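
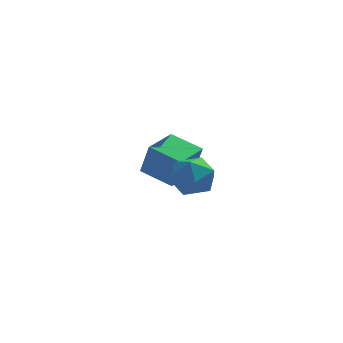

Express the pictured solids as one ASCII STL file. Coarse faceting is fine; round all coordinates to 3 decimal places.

solid 
facet normal -0.627 0.777 -0.045
outer loop
vertex -2.289 -1.058 1.632
vertex -3.151 -1.773 1.302
vertex -2.97 -1.561 2.436
endloop
endfacet
facet normal -0.123 0.885 0.449
outer loop
vertex -2.289 -1.058 1.632
vertex -2.97 -1.561 2.436
vertex -1.818 -1.489 2.61
endloop
endfacet
facet normal 0.513 0.849 0.127
outer loop
vertex -2.289 -1.058 1.632
vertex -1.818 -1.489 2.61
vertex -1.287 -1.656 1.584
endloop
endfacet
facet normal 0.402 0.720 -0.566
outer loop
vertex -2.289 -1.058 1.632
vertex -1.287 -1.656 1.584
vertex -2.11 -1.831 0.776
endloop
endfacet
facet normal -0.302 0.675 -0.673
outer loop
vertex -2.289 -1.058 1.632
vertex -2.11 -1.831 0.776
vertex -3.151 -1.773 1.302
endloop
endfacet
facet normal -0.161 0.352 0.922
outer loop
vertex -1.818 -1.489 2.61
vertex -2.97 -1.561 2.436
vertex -2.39 -2.469 2.884
endloop
endfacet
facet normal -0.976 0.178 0.122
outer loop
vertex -2.97 -1.561 2.436
vertex -3.151 -1.773 1.302
vertex -3.213 -2.644 2.076
endloop
endfacet
facet normal -0.450 0.013 -0.893
outer loop
vertex -3.151 -1.773 1.302
vertex -2.11 -1.831 0.776
vertex -2.682 -2.811 1.05
endloop
endfacet
facet normal 0.689 0.085 -0.720
outer loop
vertex -2.11 -1.831 0.776
vertex -1.287 -1.656 1.584
vertex -1.53 -2.739 1.224
endloop
endfacet
facet normal 0.867 0.295 0.401
outer loop
vertex -1.287 -1.656 1.584
vertex -1.818 -1.489 2.61
vertex -1.349 -2.527 2.358
endloop
endfacet
facet normal -0.402 -0.720 0.566
outer loop
vertex -2.211 -3.242 2.028
vertex -2.39 -2.469 2.884
vertex -3.213 -2.644 2.076
endloop
endfacet
facet normal -0.513 -0.849 -0.127
outer loop
vertex -2.211 -3.242 2.028
vertex -3.213 -2.644 2.076
vertex -2.682 -2.811 1.05
endloop
endfacet
facet normal 0.123 -0.885 -0.449
outer loop
vertex -2.211 -3.242 2.028
vertex -2.682 -2.811 1.05
vertex -1.53 -2.739 1.224
endloop
endfacet
facet normal 0.627 -0.777 0.045
outer loop
vertex -2.211 -3.242 2.028
vertex -1.53 -2.739 1.224
vertex -1.349 -2.527 2.358
endloop
endfacet
facet normal 0.302 -0.675 0.673
outer loop
vertex -2.211 -3.242 2.028
vertex -1.349 -2.527 2.358
vertex -2.39 -2.469 2.884
endloop
endfacet
facet normal -0.689 -0.085 0.720
outer loop
vertex -3.213 -2.644 2.076
vertex -2.39 -2.469 2.884
vertex -2.97 -1.561 2.436
endloop
endfacet
facet normal -0.867 -0.295 -0.401
outer loop
vertex -2.682 -2.811 1.05
vertex -3.213 -2.644 2.076
vertex -3.151 -1.773 1.302
endloop
endfacet
facet normal 0.161 -0.352 -0.922
outer loop
vertex -1.53 -2.739 1.224
vertex -2.682 -2.811 1.05
vertex -2.11 -1.831 0.776
endloop
endfacet
facet normal 0.976 -0.178 -0.122
outer loop
vertex -1.349 -2.527 2.358
vertex -1.53 -2.739 1.224
vertex -1.287 -1.656 1.584
endloop
endfacet
facet normal 0.450 -0.013 0.893
outer loop
vertex -2.39 -2.469 2.884
vertex -1.349 -2.527 2.358
vertex -1.818 -1.489 2.61
endloop
endfacet
facet normal -0.788 0.548 0.281
outer loop
vertex -3.953 2.373 1.304
vertex -2.869 3.921 1.324
vertex -4.353 2.675 -0.404
endloop
endfacet
facet normal -0.574 -0.819 -0.010
outer loop
vertex -2.951 1.699 -0.904
vertex -3.953 2.373 1.304
vertex -4.353 2.675 -0.404
endloop
endfacet
facet normal -0.788 0.548 0.281
outer loop
vertex -4.353 2.675 -0.404
vertex -2.869 3.921 1.324
vertex -3.269 4.223 -0.384
endloop
endfacet
facet normal -0.224 0.169 -0.960
outer loop
vertex -3.269 4.223 -0.384
vertex -2.951 1.699 -0.904
vertex -4.353 2.675 -0.404
endloop
endfacet
facet normal 0.224 -0.169 0.960
outer loop
vertex -3.953 2.373 1.304
vertex -1.467 2.945 0.824
vertex -2.869 3.921 1.324
endloop
endfacet
facet normal -0.574 -0.819 -0.010
outer loop
vertex -2.551 1.397 0.804
vertex -3.953 2.373 1.304
vertex -2.951 1.699 -0.904
endloop
endfacet
facet normal 0.224 -0.169 0.960
outer loop
vertex -2.551 1.397 0.804
vertex -1.467 2.945 0.824
vertex -3.953 2.373 1.304
endloop
endfacet
facet normal 0.574 0.819 0.010
outer loop
vertex -2.869 3.921 1.324
vertex -1.467 2.945 0.824
vertex -3.269 4.223 -0.384
endloop
endfacet
facet normal -0.224 0.169 -0.960
outer loop
vertex -1.867 3.247 -0.884
vertex -2.951 1.699 -0.904
vertex -3.269 4.223 -0.384
endloop
endfacet
facet normal 0.574 0.819 0.010
outer loop
vertex -3.269 4.223 -0.384
vertex -1.467 2.945 0.824
vertex -1.867 3.247 -0.884
endloop
endfacet
facet normal 0.788 -0.548 -0.281
outer loop
vertex -1.867 3.247 -0.884
vertex -2.551 1.397 0.804
vertex -2.951 1.699 -0.904
endloop
endfacet
facet normal 0.788 -0.548 -0.281
outer loop
vertex -1.467 2.945 0.824
vertex -2.551 1.397 0.804
vertex -1.867 3.247 -0.884
endloop
endfacet

endsolid


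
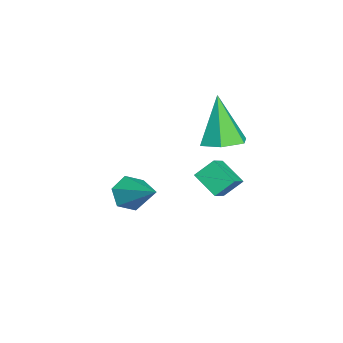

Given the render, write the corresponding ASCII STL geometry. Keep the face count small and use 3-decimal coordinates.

solid 
facet normal -0.823 0.240 -0.516
outer loop
vertex 0.888 1.118 1.648
vertex 0.666 1.778 2.309
vertex 1.501 1.927 1.046
endloop
endfacet
facet normal 0.232 -0.688 -0.688
outer loop
vertex 2.274 1.702 1.531
vertex 0.888 1.118 1.648
vertex 1.501 1.927 1.046
endloop
endfacet
facet normal -0.823 0.240 -0.516
outer loop
vertex 1.501 1.927 1.046
vertex 0.666 1.778 2.309
vertex 1.279 2.587 1.707
endloop
endfacet
facet normal 0.520 0.686 -0.510
outer loop
vertex 1.279 2.587 1.707
vertex 2.274 1.702 1.531
vertex 1.501 1.927 1.046
endloop
endfacet
facet normal -0.520 -0.686 0.510
outer loop
vertex 0.888 1.118 1.648
vertex 1.439 1.553 2.794
vertex 0.666 1.778 2.309
endloop
endfacet
facet normal 0.232 -0.688 -0.688
outer loop
vertex 1.661 0.893 2.133
vertex 0.888 1.118 1.648
vertex 2.274 1.702 1.531
endloop
endfacet
facet normal -0.520 -0.686 0.510
outer loop
vertex 1.661 0.893 2.133
vertex 1.439 1.553 2.794
vertex 0.888 1.118 1.648
endloop
endfacet
facet normal -0.232 0.688 0.688
outer loop
vertex 0.666 1.778 2.309
vertex 1.439 1.553 2.794
vertex 1.279 2.587 1.707
endloop
endfacet
facet normal 0.520 0.686 -0.510
outer loop
vertex 2.052 2.362 2.192
vertex 2.274 1.702 1.531
vertex 1.279 2.587 1.707
endloop
endfacet
facet normal -0.232 0.688 0.688
outer loop
vertex 1.279 2.587 1.707
vertex 1.439 1.553 2.794
vertex 2.052 2.362 2.192
endloop
endfacet
facet normal 0.823 -0.240 0.516
outer loop
vertex 2.052 2.362 2.192
vertex 1.661 0.893 2.133
vertex 2.274 1.702 1.531
endloop
endfacet
facet normal 0.823 -0.240 0.516
outer loop
vertex 1.439 1.553 2.794
vertex 1.661 0.893 2.133
vertex 2.052 2.362 2.192
endloop
endfacet
facet normal -0.619 -0.604 -0.501
outer loop
vertex 0.128 -2.125 -0.821
vertex -0.508 -1.735 -0.506
vertex -0.185 -1.485 -1.206
endloop
endfacet
facet normal 0.856 0.115 -0.505
outer loop
vertex 0.128 -2.125 -0.821
vertex -0.185 -1.485 -1.206
vertex 0.668 -0.585 0.446
endloop
endfacet
facet normal -0.618 -0.605 -0.501
outer loop
vertex -0.185 -1.485 -1.206
vertex -0.508 -1.735 -0.506
vertex -0.822 -1.095 -0.891
endloop
endfacet
facet normal 0.220 0.805 -0.552
outer loop
vertex -0.185 -1.485 -1.206
vertex -0.822 -1.095 -0.891
vertex 0.668 -0.585 0.446
endloop
endfacet
facet normal -0.619 -0.605 -0.501
outer loop
vertex -0.822 -1.095 -0.891
vertex -0.508 -1.735 -0.506
vertex -1.144 -1.345 -0.191
endloop
endfacet
facet normal -0.421 0.898 0.127
outer loop
vertex -0.822 -1.095 -0.891
vertex -1.144 -1.345 -0.191
vertex 0.668 -0.585 0.446
endloop
endfacet
facet normal -0.619 -0.606 -0.500
outer loop
vertex -1.144 -1.345 -0.191
vertex -0.508 -1.735 -0.506
vertex -0.83 -1.984 0.194
endloop
endfacet
facet normal -0.427 0.304 0.852
outer loop
vertex -1.144 -1.345 -0.191
vertex -0.83 -1.984 0.194
vertex 0.668 -0.585 0.446
endloop
endfacet
facet normal -0.620 -0.605 -0.500
outer loop
vertex -0.83 -1.984 0.194
vertex -0.508 -1.735 -0.506
vertex -0.194 -2.375 -0.121
endloop
endfacet
facet normal 0.208 -0.385 0.899
outer loop
vertex -0.83 -1.984 0.194
vertex -0.194 -2.375 -0.121
vertex 0.668 -0.585 0.446
endloop
endfacet
facet normal -0.619 -0.605 -0.501
outer loop
vertex -0.194 -2.375 -0.121
vertex -0.508 -1.735 -0.506
vertex 0.128 -2.125 -0.821
endloop
endfacet
facet normal 0.850 -0.479 0.220
outer loop
vertex -0.194 -2.375 -0.121
vertex 0.128 -2.125 -0.821
vertex 0.668 -0.585 0.446
endloop
endfacet
facet normal 0.303 0.142 -0.942
outer loop
vertex 0.643 1.715 3.004
vertex -0.222 1.692 2.722
vertex 0.157 2.484 2.963
endloop
endfacet
facet normal 0.638 0.437 0.634
outer loop
vertex 0.643 1.715 3.004
vertex 0.157 2.484 2.963
vertex -0.878 1.388 4.758
endloop
endfacet
facet normal 0.303 0.142 -0.942
outer loop
vertex 0.157 2.484 2.963
vertex -0.222 1.692 2.722
vertex -0.708 2.46 2.681
endloop
endfacet
facet normal -0.168 0.881 0.441
outer loop
vertex 0.157 2.484 2.963
vertex -0.708 2.46 2.681
vertex -0.878 1.388 4.758
endloop
endfacet
facet normal 0.303 0.142 -0.942
outer loop
vertex -0.708 2.46 2.681
vertex -0.222 1.692 2.722
vertex -1.087 1.669 2.44
endloop
endfacet
facet normal -0.909 0.396 0.130
outer loop
vertex -0.708 2.46 2.681
vertex -1.087 1.669 2.44
vertex -0.878 1.388 4.758
endloop
endfacet
facet normal 0.304 0.140 -0.942
outer loop
vertex -1.087 1.669 2.44
vertex -0.222 1.692 2.722
vertex -0.601 0.9 2.482
endloop
endfacet
facet normal -0.846 -0.534 0.012
outer loop
vertex -1.087 1.669 2.44
vertex -0.601 0.9 2.482
vertex -0.878 1.388 4.758
endloop
endfacet
facet normal 0.303 0.140 -0.942
outer loop
vertex -0.601 0.9 2.482
vertex -0.222 1.692 2.722
vertex 0.264 0.924 2.764
endloop
endfacet
facet normal -0.040 -0.978 0.205
outer loop
vertex -0.601 0.9 2.482
vertex 0.264 0.924 2.764
vertex -0.878 1.388 4.758
endloop
endfacet
facet normal 0.304 0.141 -0.942
outer loop
vertex 0.264 0.924 2.764
vertex -0.222 1.692 2.722
vertex 0.643 1.715 3.004
endloop
endfacet
facet normal 0.701 -0.492 0.516
outer loop
vertex 0.264 0.924 2.764
vertex 0.643 1.715 3.004
vertex -0.878 1.388 4.758
endloop
endfacet

endsolid


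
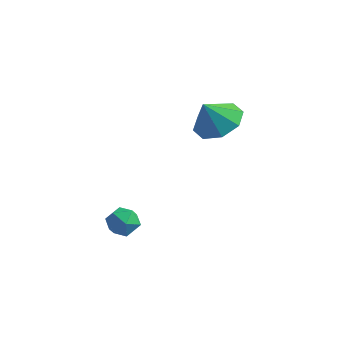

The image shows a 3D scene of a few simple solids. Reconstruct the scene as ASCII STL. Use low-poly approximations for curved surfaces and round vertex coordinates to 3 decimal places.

solid 
facet normal 0.272 0.422 -0.865
outer loop
vertex 4.927 1.654 1.437
vertex 4.152 1.146 0.945
vertex 4.243 2.074 1.427
endloop
endfacet
facet normal 0.189 0.329 0.925
outer loop
vertex 4.927 1.654 1.437
vertex 4.243 2.074 1.427
vertex 3.808 0.614 2.035
endloop
endfacet
facet normal 0.272 0.422 -0.865
outer loop
vertex 4.243 2.074 1.427
vertex 4.152 1.146 0.945
vertex 3.504 1.951 1.134
endloop
endfacet
facet normal -0.393 0.451 0.802
outer loop
vertex 4.243 2.074 1.427
vertex 3.504 1.951 1.134
vertex 3.808 0.614 2.035
endloop
endfacet
facet normal 0.272 0.422 -0.865
outer loop
vertex 3.504 1.951 1.134
vertex 4.152 1.146 0.945
vertex 3.145 1.356 0.731
endloop
endfacet
facet normal -0.841 0.157 0.517
outer loop
vertex 3.504 1.951 1.134
vertex 3.145 1.356 0.731
vertex 3.808 0.614 2.035
endloop
endfacet
facet normal 0.272 0.422 -0.865
outer loop
vertex 3.145 1.356 0.731
vertex 4.152 1.146 0.945
vertex 3.376 0.638 0.453
endloop
endfacet
facet normal -0.894 -0.380 0.238
outer loop
vertex 3.145 1.356 0.731
vertex 3.376 0.638 0.453
vertex 3.808 0.614 2.035
endloop
endfacet
facet normal 0.273 0.421 -0.865
outer loop
vertex 3.376 0.638 0.453
vertex 4.152 1.146 0.945
vertex 4.061 0.217 0.464
endloop
endfacet
facet normal -0.521 -0.844 0.129
outer loop
vertex 3.376 0.638 0.453
vertex 4.061 0.217 0.464
vertex 3.808 0.614 2.035
endloop
endfacet
facet normal 0.272 0.421 -0.865
outer loop
vertex 4.061 0.217 0.464
vertex 4.152 1.146 0.945
vertex 4.799 0.341 0.756
endloop
endfacet
facet normal 0.062 -0.965 0.254
outer loop
vertex 4.061 0.217 0.464
vertex 4.799 0.341 0.756
vertex 3.808 0.614 2.035
endloop
endfacet
facet normal 0.273 0.422 -0.864
outer loop
vertex 4.799 0.341 0.756
vertex 4.152 1.146 0.945
vertex 5.158 0.936 1.16
endloop
endfacet
facet normal 0.509 -0.672 0.538
outer loop
vertex 4.799 0.341 0.756
vertex 5.158 0.936 1.16
vertex 3.808 0.614 2.035
endloop
endfacet
facet normal 0.273 0.421 -0.865
outer loop
vertex 5.158 0.936 1.16
vertex 4.152 1.146 0.945
vertex 4.927 1.654 1.437
endloop
endfacet
facet normal 0.561 -0.134 0.817
outer loop
vertex 5.158 0.936 1.16
vertex 4.927 1.654 1.437
vertex 3.808 0.614 2.035
endloop
endfacet
facet normal -0.911 0.410 0.040
outer loop
vertex 1.585 -1.615 -3.883
vertex 1.328 -2.219 -3.55
vertex 1.596 -1.663 -3.149
endloop
endfacet
facet normal -0.405 0.912 0.066
outer loop
vertex 1.585 -1.615 -3.883
vertex 1.596 -1.663 -3.149
vertex 2.173 -1.381 -3.508
endloop
endfacet
facet normal -0.006 0.853 -0.522
outer loop
vertex 1.585 -1.615 -3.883
vertex 2.173 -1.381 -3.508
vertex 2.262 -1.762 -4.131
endloop
endfacet
facet normal -0.266 0.314 -0.912
outer loop
vertex 1.585 -1.615 -3.883
vertex 2.262 -1.762 -4.131
vertex 1.74 -2.28 -4.157
endloop
endfacet
facet normal -0.825 0.040 -0.564
outer loop
vertex 1.585 -1.615 -3.883
vertex 1.74 -2.28 -4.157
vertex 1.328 -2.219 -3.55
endloop
endfacet
facet normal 0.012 0.777 0.629
outer loop
vertex 2.173 -1.381 -3.508
vertex 1.596 -1.663 -3.149
vertex 2.28 -1.84 -2.943
endloop
endfacet
facet normal -0.807 -0.036 0.589
outer loop
vertex 1.596 -1.663 -3.149
vertex 1.328 -2.219 -3.55
vertex 1.758 -2.358 -2.969
endloop
endfacet
facet normal -0.667 -0.635 -0.389
outer loop
vertex 1.328 -2.219 -3.55
vertex 1.74 -2.28 -4.157
vertex 1.847 -2.739 -3.592
endloop
endfacet
facet normal 0.237 -0.191 -0.952
outer loop
vertex 1.74 -2.28 -4.157
vertex 2.262 -1.762 -4.131
vertex 2.424 -2.457 -3.951
endloop
endfacet
facet normal 0.657 0.682 -0.323
outer loop
vertex 2.262 -1.762 -4.131
vertex 2.173 -1.381 -3.508
vertex 2.692 -1.901 -3.55
endloop
endfacet
facet normal 0.266 -0.314 0.912
outer loop
vertex 2.435 -2.505 -3.217
vertex 2.28 -1.84 -2.943
vertex 1.758 -2.358 -2.969
endloop
endfacet
facet normal 0.006 -0.853 0.522
outer loop
vertex 2.435 -2.505 -3.217
vertex 1.758 -2.358 -2.969
vertex 1.847 -2.739 -3.592
endloop
endfacet
facet normal 0.405 -0.912 -0.066
outer loop
vertex 2.435 -2.505 -3.217
vertex 1.847 -2.739 -3.592
vertex 2.424 -2.457 -3.951
endloop
endfacet
facet normal 0.911 -0.410 -0.040
outer loop
vertex 2.435 -2.505 -3.217
vertex 2.424 -2.457 -3.951
vertex 2.692 -1.901 -3.55
endloop
endfacet
facet normal 0.825 -0.040 0.564
outer loop
vertex 2.435 -2.505 -3.217
vertex 2.692 -1.901 -3.55
vertex 2.28 -1.84 -2.943
endloop
endfacet
facet normal -0.237 0.191 0.952
outer loop
vertex 1.758 -2.358 -2.969
vertex 2.28 -1.84 -2.943
vertex 1.596 -1.663 -3.149
endloop
endfacet
facet normal -0.657 -0.682 0.323
outer loop
vertex 1.847 -2.739 -3.592
vertex 1.758 -2.358 -2.969
vertex 1.328 -2.219 -3.55
endloop
endfacet
facet normal -0.012 -0.777 -0.629
outer loop
vertex 2.424 -2.457 -3.951
vertex 1.847 -2.739 -3.592
vertex 1.74 -2.28 -4.157
endloop
endfacet
facet normal 0.807 0.036 -0.589
outer loop
vertex 2.692 -1.901 -3.55
vertex 2.424 -2.457 -3.951
vertex 2.262 -1.762 -4.131
endloop
endfacet
facet normal 0.667 0.635 0.389
outer loop
vertex 2.28 -1.84 -2.943
vertex 2.692 -1.901 -3.55
vertex 2.173 -1.381 -3.508
endloop
endfacet

endsolid


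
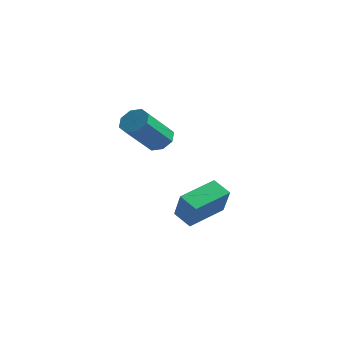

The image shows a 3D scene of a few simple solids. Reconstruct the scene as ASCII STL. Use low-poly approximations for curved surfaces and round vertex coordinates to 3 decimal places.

solid 
facet normal 0.039 0.729 -0.684
outer loop
vertex -2.972 -0.484 1.501
vertex -3.507 -0.837 1.094
vertex -3.509 -0.317 1.648
endloop
endfacet
facet normal 0.381 0.622 0.684
outer loop
vertex -2.972 -0.484 1.501
vertex -3.509 -0.317 1.648
vertex -3.057 -2.049 2.973
endloop
endfacet
facet normal 0.380 0.623 0.684
outer loop
vertex -3.057 -2.049 2.973
vertex -3.509 -0.317 1.648
vertex -3.594 -1.882 3.119
endloop
endfacet
facet normal -0.040 -0.727 0.685
outer loop
vertex -3.057 -2.049 2.973
vertex -3.594 -1.882 3.119
vertex -3.593 -2.403 2.566
endloop
endfacet
facet normal 0.039 0.729 -0.684
outer loop
vertex -3.509 -0.317 1.648
vertex -3.507 -0.837 1.094
vertex -4.045 -0.455 1.47
endloop
endfacet
facet normal -0.385 0.643 0.662
outer loop
vertex -3.509 -0.317 1.648
vertex -4.045 -0.455 1.47
vertex -3.594 -1.882 3.119
endloop
endfacet
facet normal -0.384 0.644 0.662
outer loop
vertex -3.594 -1.882 3.119
vertex -4.045 -0.455 1.47
vertex -4.131 -2.02 2.942
endloop
endfacet
facet normal -0.039 -0.727 0.685
outer loop
vertex -3.594 -1.882 3.119
vertex -4.131 -2.02 2.942
vertex -3.593 -2.403 2.566
endloop
endfacet
facet normal 0.039 0.728 -0.684
outer loop
vertex -4.045 -0.455 1.47
vertex -3.507 -0.837 1.094
vertex -4.267 -0.817 1.072
endloop
endfacet
facet normal -0.924 0.288 0.253
outer loop
vertex -4.045 -0.455 1.47
vertex -4.267 -0.817 1.072
vertex -4.131 -2.02 2.942
endloop
endfacet
facet normal -0.924 0.287 0.252
outer loop
vertex -4.131 -2.02 2.942
vertex -4.267 -0.817 1.072
vertex -4.352 -2.382 2.544
endloop
endfacet
facet normal -0.040 -0.728 0.684
outer loop
vertex -4.131 -2.02 2.942
vertex -4.352 -2.382 2.544
vertex -3.593 -2.403 2.566
endloop
endfacet
facet normal 0.039 0.728 -0.684
outer loop
vertex -4.267 -0.817 1.072
vertex -3.507 -0.837 1.094
vertex -4.043 -1.191 0.687
endloop
endfacet
facet normal -0.922 -0.237 -0.306
outer loop
vertex -4.267 -0.817 1.072
vertex -4.043 -1.191 0.687
vertex -4.352 -2.382 2.544
endloop
endfacet
facet normal -0.922 -0.237 -0.306
outer loop
vertex -4.352 -2.382 2.544
vertex -4.043 -1.191 0.687
vertex -4.128 -2.756 2.159
endloop
endfacet
facet normal -0.040 -0.728 0.684
outer loop
vertex -4.352 -2.382 2.544
vertex -4.128 -2.756 2.159
vertex -3.593 -2.403 2.566
endloop
endfacet
facet normal 0.040 0.727 -0.685
outer loop
vertex -4.043 -1.191 0.687
vertex -3.507 -0.837 1.094
vertex -3.506 -1.358 0.541
endloop
endfacet
facet normal -0.380 -0.623 -0.684
outer loop
vertex -4.043 -1.191 0.687
vertex -3.506 -1.358 0.541
vertex -4.128 -2.756 2.159
endloop
endfacet
facet normal -0.381 -0.622 -0.684
outer loop
vertex -4.128 -2.756 2.159
vertex -3.506 -1.358 0.541
vertex -3.591 -2.923 2.012
endloop
endfacet
facet normal -0.039 -0.729 0.684
outer loop
vertex -4.128 -2.756 2.159
vertex -3.591 -2.923 2.012
vertex -3.593 -2.403 2.566
endloop
endfacet
facet normal 0.039 0.727 -0.685
outer loop
vertex -3.506 -1.358 0.541
vertex -3.507 -0.837 1.094
vertex -2.969 -1.22 0.718
endloop
endfacet
facet normal 0.384 -0.643 -0.662
outer loop
vertex -3.506 -1.358 0.541
vertex -2.969 -1.22 0.718
vertex -3.591 -2.923 2.012
endloop
endfacet
facet normal 0.385 -0.643 -0.662
outer loop
vertex -3.591 -2.923 2.012
vertex -2.969 -1.22 0.718
vertex -3.055 -2.785 2.19
endloop
endfacet
facet normal -0.039 -0.729 0.684
outer loop
vertex -3.591 -2.923 2.012
vertex -3.055 -2.785 2.19
vertex -3.593 -2.403 2.566
endloop
endfacet
facet normal 0.040 0.728 -0.684
outer loop
vertex -2.969 -1.22 0.718
vertex -3.507 -0.837 1.094
vertex -2.748 -0.858 1.116
endloop
endfacet
facet normal 0.924 -0.287 -0.252
outer loop
vertex -2.969 -1.22 0.718
vertex -2.748 -0.858 1.116
vertex -3.055 -2.785 2.19
endloop
endfacet
facet normal 0.924 -0.288 -0.253
outer loop
vertex -3.055 -2.785 2.19
vertex -2.748 -0.858 1.116
vertex -2.833 -2.423 2.588
endloop
endfacet
facet normal -0.039 -0.728 0.684
outer loop
vertex -3.055 -2.785 2.19
vertex -2.833 -2.423 2.588
vertex -3.593 -2.403 2.566
endloop
endfacet
facet normal 0.040 0.728 -0.684
outer loop
vertex -2.748 -0.858 1.116
vertex -3.507 -0.837 1.094
vertex -2.972 -0.484 1.501
endloop
endfacet
facet normal 0.922 0.237 0.306
outer loop
vertex -2.748 -0.858 1.116
vertex -2.972 -0.484 1.501
vertex -2.833 -2.423 2.588
endloop
endfacet
facet normal 0.922 0.237 0.306
outer loop
vertex -2.833 -2.423 2.588
vertex -2.972 -0.484 1.501
vertex -3.057 -2.049 2.973
endloop
endfacet
facet normal -0.039 -0.728 0.684
outer loop
vertex -2.833 -2.423 2.588
vertex -3.057 -2.049 2.973
vertex -3.593 -2.403 2.566
endloop
endfacet
facet normal -0.450 0.294 -0.843
outer loop
vertex -3.346 -0.018 -3.678
vertex -2.999 1.911 -3.19
vertex -2.417 -0.057 -4.187
endloop
endfacet
facet normal -0.172 -0.955 -0.241
outer loop
vertex -1.661 -0.551 -2.77
vertex -3.346 -0.018 -3.678
vertex -2.417 -0.057 -4.187
endloop
endfacet
facet normal -0.450 0.294 -0.843
outer loop
vertex -2.417 -0.057 -4.187
vertex -2.999 1.911 -3.19
vertex -2.07 1.873 -3.699
endloop
endfacet
facet normal 0.876 -0.036 -0.480
outer loop
vertex -2.07 1.873 -3.699
vertex -1.661 -0.551 -2.77
vertex -2.417 -0.057 -4.187
endloop
endfacet
facet normal -0.876 0.036 0.480
outer loop
vertex -3.346 -0.018 -3.678
vertex -2.243 1.417 -1.773
vertex -2.999 1.911 -3.19
endloop
endfacet
facet normal -0.172 -0.955 -0.242
outer loop
vertex -2.59 -0.513 -2.261
vertex -3.346 -0.018 -3.678
vertex -1.661 -0.551 -2.77
endloop
endfacet
facet normal -0.876 0.036 0.480
outer loop
vertex -2.59 -0.513 -2.261
vertex -2.243 1.417 -1.773
vertex -3.346 -0.018 -3.678
endloop
endfacet
facet normal 0.171 0.955 0.242
outer loop
vertex -2.999 1.911 -3.19
vertex -2.243 1.417 -1.773
vertex -2.07 1.873 -3.699
endloop
endfacet
facet normal 0.876 -0.036 -0.480
outer loop
vertex -1.314 1.378 -2.282
vertex -1.661 -0.551 -2.77
vertex -2.07 1.873 -3.699
endloop
endfacet
facet normal 0.172 0.955 0.242
outer loop
vertex -2.07 1.873 -3.699
vertex -2.243 1.417 -1.773
vertex -1.314 1.378 -2.282
endloop
endfacet
facet normal 0.450 -0.294 0.843
outer loop
vertex -1.314 1.378 -2.282
vertex -2.59 -0.513 -2.261
vertex -1.661 -0.551 -2.77
endloop
endfacet
facet normal 0.450 -0.294 0.843
outer loop
vertex -2.243 1.417 -1.773
vertex -2.59 -0.513 -2.261
vertex -1.314 1.378 -2.282
endloop
endfacet

endsolid


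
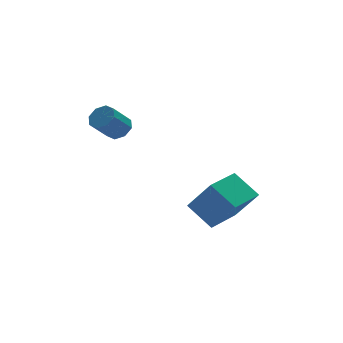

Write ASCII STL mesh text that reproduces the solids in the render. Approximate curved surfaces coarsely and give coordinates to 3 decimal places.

solid 
facet normal 0.662 0.190 -0.725
outer loop
vertex 0.523 2.954 0.811
vertex 0.177 2.603 0.403
vertex 0.187 3.22 0.574
endloop
endfacet
facet normal 0.301 0.818 0.490
outer loop
vertex 0.523 2.954 0.811
vertex 0.187 3.22 0.574
vertex -0.331 2.708 1.746
endloop
endfacet
facet normal 0.300 0.818 0.490
outer loop
vertex -0.331 2.708 1.746
vertex 0.187 3.22 0.574
vertex -0.668 2.974 1.508
endloop
endfacet
facet normal -0.662 -0.191 0.724
outer loop
vertex -0.331 2.708 1.746
vertex -0.668 2.974 1.508
vertex -0.677 2.357 1.337
endloop
endfacet
facet normal 0.663 0.190 -0.724
outer loop
vertex 0.187 3.22 0.574
vertex 0.177 2.603 0.403
vertex -0.155 3.124 0.236
endloop
endfacet
facet normal -0.273 0.962 0.003
outer loop
vertex 0.187 3.22 0.574
vertex -0.155 3.124 0.236
vertex -0.668 2.974 1.508
endloop
endfacet
facet normal -0.274 0.962 0.003
outer loop
vertex -0.668 2.974 1.508
vertex -0.155 3.124 0.236
vertex -1.009 2.878 1.171
endloop
endfacet
facet normal -0.662 -0.191 0.725
outer loop
vertex -0.668 2.974 1.508
vertex -1.009 2.878 1.171
vertex -0.677 2.357 1.337
endloop
endfacet
facet normal 0.663 0.190 -0.724
outer loop
vertex -0.155 3.124 0.236
vertex 0.177 2.603 0.403
vertex -0.302 2.723 -0.004
endloop
endfacet
facet normal -0.687 0.542 -0.485
outer loop
vertex -0.155 3.124 0.236
vertex -0.302 2.723 -0.004
vertex -1.009 2.878 1.171
endloop
endfacet
facet normal -0.686 0.543 -0.484
outer loop
vertex -1.009 2.878 1.171
vertex -0.302 2.723 -0.004
vertex -1.157 2.477 0.931
endloop
endfacet
facet normal -0.661 -0.190 0.726
outer loop
vertex -1.009 2.878 1.171
vertex -1.157 2.477 0.931
vertex -0.677 2.357 1.337
endloop
endfacet
facet normal 0.663 0.190 -0.724
outer loop
vertex -0.302 2.723 -0.004
vertex 0.177 2.603 0.403
vertex -0.169 2.252 -0.006
endloop
endfacet
facet normal -0.698 -0.194 -0.689
outer loop
vertex -0.302 2.723 -0.004
vertex -0.169 2.252 -0.006
vertex -1.157 2.477 0.931
endloop
endfacet
facet normal -0.698 -0.196 -0.689
outer loop
vertex -1.157 2.477 0.931
vertex -0.169 2.252 -0.006
vertex -1.023 2.006 0.929
endloop
endfacet
facet normal -0.661 -0.191 0.725
outer loop
vertex -1.157 2.477 0.931
vertex -1.023 2.006 0.929
vertex -0.677 2.357 1.337
endloop
endfacet
facet normal 0.662 0.191 -0.724
outer loop
vertex -0.169 2.252 -0.006
vertex 0.177 2.603 0.403
vertex 0.168 1.986 0.232
endloop
endfacet
facet normal -0.300 -0.819 -0.490
outer loop
vertex -0.169 2.252 -0.006
vertex 0.168 1.986 0.232
vertex -1.023 2.006 0.929
endloop
endfacet
facet normal -0.301 -0.818 -0.491
outer loop
vertex -1.023 2.006 0.929
vertex 0.168 1.986 0.232
vertex -0.687 1.74 1.166
endloop
endfacet
facet normal -0.662 -0.190 0.725
outer loop
vertex -1.023 2.006 0.929
vertex -0.687 1.74 1.166
vertex -0.677 2.357 1.337
endloop
endfacet
facet normal 0.662 0.191 -0.725
outer loop
vertex 0.168 1.986 0.232
vertex 0.177 2.603 0.403
vertex 0.509 2.082 0.569
endloop
endfacet
facet normal 0.274 -0.962 -0.003
outer loop
vertex 0.168 1.986 0.232
vertex 0.509 2.082 0.569
vertex -0.687 1.74 1.166
endloop
endfacet
facet normal 0.273 -0.962 -0.003
outer loop
vertex -0.687 1.74 1.166
vertex 0.509 2.082 0.569
vertex -0.345 1.836 1.504
endloop
endfacet
facet normal -0.663 -0.190 0.724
outer loop
vertex -0.687 1.74 1.166
vertex -0.345 1.836 1.504
vertex -0.677 2.357 1.337
endloop
endfacet
facet normal 0.661 0.190 -0.726
outer loop
vertex 0.509 2.082 0.569
vertex 0.177 2.603 0.403
vertex 0.657 2.483 0.809
endloop
endfacet
facet normal 0.686 -0.543 0.484
outer loop
vertex 0.509 2.082 0.569
vertex 0.657 2.483 0.809
vertex -0.345 1.836 1.504
endloop
endfacet
facet normal 0.686 -0.542 0.485
outer loop
vertex -0.345 1.836 1.504
vertex 0.657 2.483 0.809
vertex -0.198 2.237 1.744
endloop
endfacet
facet normal -0.663 -0.190 0.724
outer loop
vertex -0.345 1.836 1.504
vertex -0.198 2.237 1.744
vertex -0.677 2.357 1.337
endloop
endfacet
facet normal 0.661 0.191 -0.725
outer loop
vertex 0.657 2.483 0.809
vertex 0.177 2.603 0.403
vertex 0.523 2.954 0.811
endloop
endfacet
facet normal 0.698 0.196 0.689
outer loop
vertex 0.657 2.483 0.809
vertex 0.523 2.954 0.811
vertex -0.198 2.237 1.744
endloop
endfacet
facet normal 0.698 0.194 0.689
outer loop
vertex -0.198 2.237 1.744
vertex 0.523 2.954 0.811
vertex -0.331 2.708 1.746
endloop
endfacet
facet normal -0.663 -0.190 0.724
outer loop
vertex -0.198 2.237 1.744
vertex -0.331 2.708 1.746
vertex -0.677 2.357 1.337
endloop
endfacet
facet normal -0.863 -0.503 0.054
outer loop
vertex 3.808 -0.656 -3.414
vertex 3.23 0.43 -2.538
vertex 3.193 0.237 -4.926
endloop
endfacet
facet normal 0.382 -0.719 -0.580
outer loop
vertex 4.73 1.13 -5.022
vertex 3.808 -0.656 -3.414
vertex 3.193 0.237 -4.926
endloop
endfacet
facet normal -0.863 -0.502 0.054
outer loop
vertex 3.193 0.237 -4.926
vertex 3.23 0.43 -2.538
vertex 2.616 1.323 -4.05
endloop
endfacet
facet normal -0.330 0.480 -0.813
outer loop
vertex 2.616 1.323 -4.05
vertex 4.73 1.13 -5.022
vertex 3.193 0.237 -4.926
endloop
endfacet
facet normal 0.330 -0.480 0.813
outer loop
vertex 3.808 -0.656 -3.414
vertex 4.767 1.323 -2.634
vertex 3.23 0.43 -2.538
endloop
endfacet
facet normal 0.382 -0.719 -0.580
outer loop
vertex 5.344 0.237 -3.51
vertex 3.808 -0.656 -3.414
vertex 4.73 1.13 -5.022
endloop
endfacet
facet normal 0.330 -0.480 0.813
outer loop
vertex 5.344 0.237 -3.51
vertex 4.767 1.323 -2.634
vertex 3.808 -0.656 -3.414
endloop
endfacet
facet normal -0.382 0.720 0.580
outer loop
vertex 3.23 0.43 -2.538
vertex 4.767 1.323 -2.634
vertex 2.616 1.323 -4.05
endloop
endfacet
facet normal -0.330 0.480 -0.813
outer loop
vertex 4.152 2.216 -4.146
vertex 4.73 1.13 -5.022
vertex 2.616 1.323 -4.05
endloop
endfacet
facet normal -0.382 0.719 0.580
outer loop
vertex 2.616 1.323 -4.05
vertex 4.767 1.323 -2.634
vertex 4.152 2.216 -4.146
endloop
endfacet
facet normal 0.863 0.503 -0.054
outer loop
vertex 4.152 2.216 -4.146
vertex 5.344 0.237 -3.51
vertex 4.73 1.13 -5.022
endloop
endfacet
facet normal 0.863 0.502 -0.054
outer loop
vertex 4.767 1.323 -2.634
vertex 5.344 0.237 -3.51
vertex 4.152 2.216 -4.146
endloop
endfacet

endsolid


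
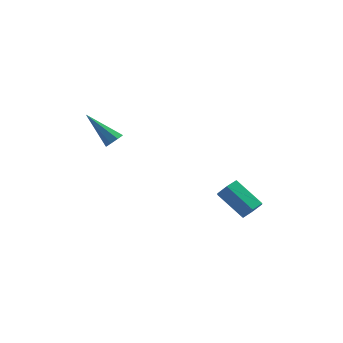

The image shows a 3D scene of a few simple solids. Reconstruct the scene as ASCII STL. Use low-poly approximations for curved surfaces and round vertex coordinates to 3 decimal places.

solid 
facet normal 0.738 -0.314 -0.598
outer loop
vertex 3.739 1.025 -3.891
vertex 3.397 0.45 -4.011
vertex 3.303 0.992 -4.412
endloop
endfacet
facet normal 0.212 0.948 -0.237
outer loop
vertex 3.739 1.025 -3.891
vertex 3.303 0.992 -4.412
vertex 2.425 1.585 -2.828
endloop
endfacet
facet normal 0.211 0.948 -0.238
outer loop
vertex 2.425 1.585 -2.828
vertex 3.303 0.992 -4.412
vertex 1.99 1.551 -3.349
endloop
endfacet
facet normal -0.739 0.314 0.596
outer loop
vertex 2.425 1.585 -2.828
vertex 1.99 1.551 -3.349
vertex 2.083 1.01 -2.949
endloop
endfacet
facet normal 0.738 -0.314 -0.598
outer loop
vertex 3.303 0.992 -4.412
vertex 3.397 0.45 -4.011
vertex 2.961 0.417 -4.532
endloop
endfacet
facet normal -0.450 0.431 -0.782
outer loop
vertex 3.303 0.992 -4.412
vertex 2.961 0.417 -4.532
vertex 1.99 1.551 -3.349
endloop
endfacet
facet normal -0.448 0.432 -0.782
outer loop
vertex 1.99 1.551 -3.349
vertex 2.961 0.417 -4.532
vertex 1.647 0.976 -3.47
endloop
endfacet
facet normal -0.738 0.315 0.597
outer loop
vertex 1.99 1.551 -3.349
vertex 1.647 0.976 -3.47
vertex 2.083 1.01 -2.949
endloop
endfacet
facet normal 0.738 -0.313 -0.598
outer loop
vertex 2.961 0.417 -4.532
vertex 3.397 0.45 -4.011
vertex 3.055 -0.125 -4.132
endloop
endfacet
facet normal -0.660 -0.517 -0.545
outer loop
vertex 2.961 0.417 -4.532
vertex 3.055 -0.125 -4.132
vertex 1.647 0.976 -3.47
endloop
endfacet
facet normal -0.661 -0.518 -0.544
outer loop
vertex 1.647 0.976 -3.47
vertex 3.055 -0.125 -4.132
vertex 1.741 0.435 -3.069
endloop
endfacet
facet normal -0.738 0.314 0.597
outer loop
vertex 1.647 0.976 -3.47
vertex 1.741 0.435 -3.069
vertex 2.083 1.01 -2.949
endloop
endfacet
facet normal 0.739 -0.314 -0.596
outer loop
vertex 3.055 -0.125 -4.132
vertex 3.397 0.45 -4.011
vertex 3.49 -0.091 -3.611
endloop
endfacet
facet normal -0.211 -0.948 0.238
outer loop
vertex 3.055 -0.125 -4.132
vertex 3.49 -0.091 -3.611
vertex 1.741 0.435 -3.069
endloop
endfacet
facet normal -0.212 -0.948 0.237
outer loop
vertex 1.741 0.435 -3.069
vertex 3.49 -0.091 -3.611
vertex 2.177 0.468 -2.548
endloop
endfacet
facet normal -0.738 0.314 0.598
outer loop
vertex 1.741 0.435 -3.069
vertex 2.177 0.468 -2.548
vertex 2.083 1.01 -2.949
endloop
endfacet
facet normal 0.738 -0.315 -0.597
outer loop
vertex 3.49 -0.091 -3.611
vertex 3.397 0.45 -4.011
vertex 3.833 0.484 -3.49
endloop
endfacet
facet normal 0.449 -0.432 0.782
outer loop
vertex 3.49 -0.091 -3.611
vertex 3.833 0.484 -3.49
vertex 2.177 0.468 -2.548
endloop
endfacet
facet normal 0.449 -0.431 0.783
outer loop
vertex 2.177 0.468 -2.548
vertex 3.833 0.484 -3.49
vertex 2.519 1.043 -2.428
endloop
endfacet
facet normal -0.738 0.314 0.598
outer loop
vertex 2.177 0.468 -2.548
vertex 2.519 1.043 -2.428
vertex 2.083 1.01 -2.949
endloop
endfacet
facet normal 0.738 -0.314 -0.597
outer loop
vertex 3.833 0.484 -3.49
vertex 3.397 0.45 -4.011
vertex 3.739 1.025 -3.891
endloop
endfacet
facet normal 0.660 0.518 0.544
outer loop
vertex 3.833 0.484 -3.49
vertex 3.739 1.025 -3.891
vertex 2.519 1.043 -2.428
endloop
endfacet
facet normal 0.661 0.517 0.545
outer loop
vertex 2.519 1.043 -2.428
vertex 3.739 1.025 -3.891
vertex 2.425 1.585 -2.828
endloop
endfacet
facet normal -0.738 0.313 0.598
outer loop
vertex 2.519 1.043 -2.428
vertex 2.425 1.585 -2.828
vertex 2.083 1.01 -2.949
endloop
endfacet
facet normal 0.713 -0.206 -0.671
outer loop
vertex -2.158 -2.73 1.795
vertex -2.379 -2.401 1.459
vertex -2.018 -2.36 1.83
endloop
endfacet
facet normal 0.418 -0.241 0.876
outer loop
vertex -2.158 -2.73 1.795
vertex -2.018 -2.36 1.83
vertex -3.761 -1.999 2.761
endloop
endfacet
facet normal 0.713 -0.206 -0.671
outer loop
vertex -2.018 -2.36 1.83
vertex -2.379 -2.401 1.459
vertex -2.089 -2.013 1.648
endloop
endfacet
facet normal 0.488 0.482 0.728
outer loop
vertex -2.018 -2.36 1.83
vertex -2.089 -2.013 1.648
vertex -3.761 -1.999 2.761
endloop
endfacet
facet normal 0.713 -0.206 -0.670
outer loop
vertex -2.089 -2.013 1.648
vertex -2.379 -2.401 1.459
vertex -2.33 -1.894 1.355
endloop
endfacet
facet normal 0.172 0.954 0.246
outer loop
vertex -2.089 -2.013 1.648
vertex -2.33 -1.894 1.355
vertex -3.761 -1.999 2.761
endloop
endfacet
facet normal 0.712 -0.206 -0.671
outer loop
vertex -2.33 -1.894 1.355
vertex -2.379 -2.401 1.459
vertex -2.6 -2.071 1.123
endloop
endfacet
facet normal -0.344 0.895 -0.283
outer loop
vertex -2.33 -1.894 1.355
vertex -2.6 -2.071 1.123
vertex -3.761 -1.999 2.761
endloop
endfacet
facet normal 0.712 -0.207 -0.671
outer loop
vertex -2.6 -2.071 1.123
vertex -2.379 -2.401 1.459
vertex -2.741 -2.442 1.088
endloop
endfacet
facet normal -0.760 0.341 -0.554
outer loop
vertex -2.6 -2.071 1.123
vertex -2.741 -2.442 1.088
vertex -3.761 -1.999 2.761
endloop
endfacet
facet normal 0.712 -0.207 -0.672
outer loop
vertex -2.741 -2.442 1.088
vertex -2.379 -2.401 1.459
vertex -2.67 -2.789 1.27
endloop
endfacet
facet normal -0.830 -0.382 -0.405
outer loop
vertex -2.741 -2.442 1.088
vertex -2.67 -2.789 1.27
vertex -3.761 -1.999 2.761
endloop
endfacet
facet normal 0.712 -0.208 -0.670
outer loop
vertex -2.67 -2.789 1.27
vertex -2.379 -2.401 1.459
vertex -2.429 -2.908 1.563
endloop
endfacet
facet normal -0.514 -0.854 0.076
outer loop
vertex -2.67 -2.789 1.27
vertex -2.429 -2.908 1.563
vertex -3.761 -1.999 2.761
endloop
endfacet
facet normal 0.711 -0.208 -0.671
outer loop
vertex -2.429 -2.908 1.563
vertex -2.379 -2.401 1.459
vertex -2.158 -2.73 1.795
endloop
endfacet
facet normal 0.003 -0.795 0.607
outer loop
vertex -2.429 -2.908 1.563
vertex -2.158 -2.73 1.795
vertex -3.761 -1.999 2.761
endloop
endfacet

endsolid


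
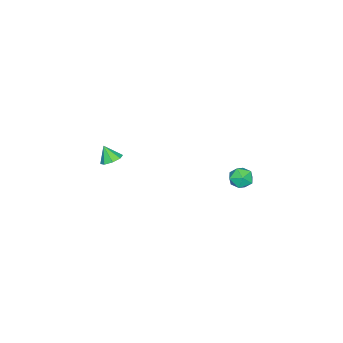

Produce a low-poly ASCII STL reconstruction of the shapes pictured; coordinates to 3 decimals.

solid 
facet normal 0.063 0.509 -0.858
outer loop
vertex -1.709 -3.091 0.921
vertex -2.198 -3.442 0.677
vertex -2.154 -2.886 1.01
endloop
endfacet
facet normal 0.350 0.389 0.853
outer loop
vertex -1.709 -3.091 0.921
vertex -2.154 -2.886 1.01
vertex -2.262 -3.958 1.543
endloop
endfacet
facet normal 0.061 0.509 -0.858
outer loop
vertex -2.154 -2.886 1.01
vertex -2.198 -3.442 0.677
vertex -2.624 -3.008 0.904
endloop
endfacet
facet normal -0.306 0.448 0.840
outer loop
vertex -2.154 -2.886 1.01
vertex -2.624 -3.008 0.904
vertex -2.262 -3.958 1.543
endloop
endfacet
facet normal 0.064 0.511 -0.857
outer loop
vertex -2.624 -3.008 0.904
vertex -2.198 -3.442 0.677
vertex -2.845 -3.383 0.664
endloop
endfacet
facet normal -0.801 0.093 0.592
outer loop
vertex -2.624 -3.008 0.904
vertex -2.845 -3.383 0.664
vertex -2.262 -3.958 1.543
endloop
endfacet
facet normal 0.064 0.509 -0.858
outer loop
vertex -2.845 -3.383 0.664
vertex -2.198 -3.442 0.677
vertex -2.687 -3.794 0.432
endloop
endfacet
facet normal -0.846 -0.469 0.254
outer loop
vertex -2.845 -3.383 0.664
vertex -2.687 -3.794 0.432
vertex -2.262 -3.958 1.543
endloop
endfacet
facet normal 0.062 0.510 -0.858
outer loop
vertex -2.687 -3.794 0.432
vertex -2.198 -3.442 0.677
vertex -2.243 -3.998 0.343
endloop
endfacet
facet normal -0.413 -0.910 0.024
outer loop
vertex -2.687 -3.794 0.432
vertex -2.243 -3.998 0.343
vertex -2.262 -3.958 1.543
endloop
endfacet
facet normal 0.062 0.510 -0.858
outer loop
vertex -2.243 -3.998 0.343
vertex -2.198 -3.442 0.677
vertex -1.772 -3.877 0.449
endloop
endfacet
facet normal 0.241 -0.970 0.036
outer loop
vertex -2.243 -3.998 0.343
vertex -1.772 -3.877 0.449
vertex -2.262 -3.958 1.543
endloop
endfacet
facet normal 0.063 0.511 -0.857
outer loop
vertex -1.772 -3.877 0.449
vertex -2.198 -3.442 0.677
vertex -1.551 -3.502 0.689
endloop
endfacet
facet normal 0.736 -0.615 0.284
outer loop
vertex -1.772 -3.877 0.449
vertex -1.551 -3.502 0.689
vertex -2.262 -3.958 1.543
endloop
endfacet
facet normal 0.063 0.509 -0.859
outer loop
vertex -1.551 -3.502 0.689
vertex -2.198 -3.442 0.677
vertex -1.709 -3.091 0.921
endloop
endfacet
facet normal 0.781 -0.051 0.623
outer loop
vertex -1.551 -3.502 0.689
vertex -1.709 -3.091 0.921
vertex -2.262 -3.958 1.543
endloop
endfacet
facet normal -0.454 0.884 0.115
outer loop
vertex -2.513 4.637 1.701
vertex -3.167 4.313 1.61
vertex -2.877 4.374 2.283
endloop
endfacet
facet normal 0.156 0.860 0.486
outer loop
vertex -2.513 4.637 1.701
vertex -2.877 4.374 2.283
vertex -2.15 4.273 2.228
endloop
endfacet
facet normal 0.686 0.727 0.029
outer loop
vertex -2.513 4.637 1.701
vertex -2.15 4.273 2.228
vertex -1.991 4.151 1.52
endloop
endfacet
facet normal 0.406 0.668 -0.624
outer loop
vertex -2.513 4.637 1.701
vertex -1.991 4.151 1.52
vertex -2.62 4.176 1.138
endloop
endfacet
facet normal -0.300 0.765 -0.570
outer loop
vertex -2.513 4.637 1.701
vertex -2.62 4.176 1.138
vertex -3.167 4.313 1.61
endloop
endfacet
facet normal 0.115 0.312 0.943
outer loop
vertex -2.15 4.273 2.228
vertex -2.877 4.374 2.283
vertex -2.58 3.724 2.462
endloop
endfacet
facet normal -0.871 0.351 0.344
outer loop
vertex -2.877 4.374 2.283
vertex -3.167 4.313 1.61
vertex -3.209 3.749 2.08
endloop
endfacet
facet normal -0.622 0.160 -0.767
outer loop
vertex -3.167 4.313 1.61
vertex -2.62 4.176 1.138
vertex -3.05 3.627 1.372
endloop
endfacet
facet normal 0.519 0.002 -0.855
outer loop
vertex -2.62 4.176 1.138
vertex -1.991 4.151 1.52
vertex -2.323 3.526 1.317
endloop
endfacet
facet normal 0.975 0.096 0.202
outer loop
vertex -1.991 4.151 1.52
vertex -2.15 4.273 2.228
vertex -2.033 3.587 1.99
endloop
endfacet
facet normal -0.406 -0.668 0.624
outer loop
vertex -2.687 3.263 1.899
vertex -2.58 3.724 2.462
vertex -3.209 3.749 2.08
endloop
endfacet
facet normal -0.686 -0.727 -0.029
outer loop
vertex -2.687 3.263 1.899
vertex -3.209 3.749 2.08
vertex -3.05 3.627 1.372
endloop
endfacet
facet normal -0.156 -0.860 -0.486
outer loop
vertex -2.687 3.263 1.899
vertex -3.05 3.627 1.372
vertex -2.323 3.526 1.317
endloop
endfacet
facet normal 0.454 -0.884 -0.115
outer loop
vertex -2.687 3.263 1.899
vertex -2.323 3.526 1.317
vertex -2.033 3.587 1.99
endloop
endfacet
facet normal 0.300 -0.765 0.570
outer loop
vertex -2.687 3.263 1.899
vertex -2.033 3.587 1.99
vertex -2.58 3.724 2.462
endloop
endfacet
facet normal -0.519 -0.002 0.855
outer loop
vertex -3.209 3.749 2.08
vertex -2.58 3.724 2.462
vertex -2.877 4.374 2.283
endloop
endfacet
facet normal -0.975 -0.096 -0.202
outer loop
vertex -3.05 3.627 1.372
vertex -3.209 3.749 2.08
vertex -3.167 4.313 1.61
endloop
endfacet
facet normal -0.115 -0.312 -0.943
outer loop
vertex -2.323 3.526 1.317
vertex -3.05 3.627 1.372
vertex -2.62 4.176 1.138
endloop
endfacet
facet normal 0.871 -0.351 -0.344
outer loop
vertex -2.033 3.587 1.99
vertex -2.323 3.526 1.317
vertex -1.991 4.151 1.52
endloop
endfacet
facet normal 0.622 -0.160 0.767
outer loop
vertex -2.58 3.724 2.462
vertex -2.033 3.587 1.99
vertex -2.15 4.273 2.228
endloop
endfacet

endsolid


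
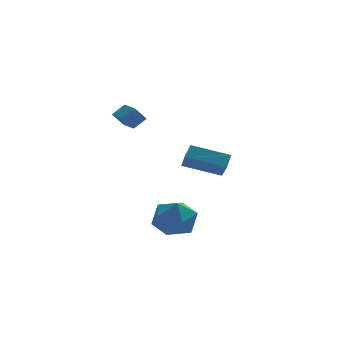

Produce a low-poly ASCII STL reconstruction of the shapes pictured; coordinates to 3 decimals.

solid 
facet normal -0.923 0.243 0.299
outer loop
vertex 1.081 0.961 0.107
vertex 1.43 1.559 0.697
vertex 1.032 1.852 -0.768
endloop
endfacet
facet normal -0.384 -0.658 -0.648
outer loop
vertex 2.97 1.341 -1.397
vertex 1.081 0.961 0.107
vertex 1.032 1.852 -0.768
endloop
endfacet
facet normal -0.922 0.244 0.299
outer loop
vertex 1.032 1.852 -0.768
vertex 1.43 1.559 0.697
vertex 1.382 2.45 -0.178
endloop
endfacet
facet normal -0.039 0.713 -0.700
outer loop
vertex 1.382 2.45 -0.178
vertex 2.97 1.341 -1.397
vertex 1.032 1.852 -0.768
endloop
endfacet
facet normal 0.039 -0.713 0.700
outer loop
vertex 1.081 0.961 0.107
vertex 3.368 1.048 0.068
vertex 1.43 1.559 0.697
endloop
endfacet
facet normal -0.384 -0.657 -0.648
outer loop
vertex 3.018 0.45 -0.522
vertex 1.081 0.961 0.107
vertex 2.97 1.341 -1.397
endloop
endfacet
facet normal 0.039 -0.713 0.700
outer loop
vertex 3.018 0.45 -0.522
vertex 3.368 1.048 0.068
vertex 1.081 0.961 0.107
endloop
endfacet
facet normal 0.384 0.657 0.648
outer loop
vertex 1.43 1.559 0.697
vertex 3.368 1.048 0.068
vertex 1.382 2.45 -0.178
endloop
endfacet
facet normal -0.039 0.713 -0.700
outer loop
vertex 3.319 1.939 -0.807
vertex 2.97 1.341 -1.397
vertex 1.382 2.45 -0.178
endloop
endfacet
facet normal 0.384 0.658 0.648
outer loop
vertex 1.382 2.45 -0.178
vertex 3.368 1.048 0.068
vertex 3.319 1.939 -0.807
endloop
endfacet
facet normal 0.923 -0.244 -0.299
outer loop
vertex 3.319 1.939 -0.807
vertex 3.018 0.45 -0.522
vertex 2.97 1.341 -1.397
endloop
endfacet
facet normal 0.922 -0.244 -0.300
outer loop
vertex 3.368 1.048 0.068
vertex 3.018 0.45 -0.522
vertex 3.319 1.939 -0.807
endloop
endfacet
facet normal -0.620 -0.057 0.783
outer loop
vertex -1.638 -0.258 3.902
vertex -1.916 1.005 3.773
vertex -2.295 -0.457 3.367
endloop
endfacet
facet normal 0.214 -0.972 0.099
outer loop
vertex -1.724 -0.405 2.647
vertex -1.638 -0.258 3.902
vertex -2.295 -0.457 3.367
endloop
endfacet
facet normal -0.620 -0.057 0.783
outer loop
vertex -2.295 -0.457 3.367
vertex -1.916 1.005 3.773
vertex -2.573 0.806 3.238
endloop
endfacet
facet normal -0.755 -0.229 -0.615
outer loop
vertex -2.573 0.806 3.238
vertex -1.724 -0.405 2.647
vertex -2.295 -0.457 3.367
endloop
endfacet
facet normal 0.755 0.229 0.615
outer loop
vertex -1.638 -0.258 3.902
vertex -1.345 1.057 3.053
vertex -1.916 1.005 3.773
endloop
endfacet
facet normal 0.214 -0.972 0.099
outer loop
vertex -1.067 -0.206 3.182
vertex -1.638 -0.258 3.902
vertex -1.724 -0.405 2.647
endloop
endfacet
facet normal 0.755 0.229 0.615
outer loop
vertex -1.067 -0.206 3.182
vertex -1.345 1.057 3.053
vertex -1.638 -0.258 3.902
endloop
endfacet
facet normal -0.214 0.972 -0.099
outer loop
vertex -1.916 1.005 3.773
vertex -1.345 1.057 3.053
vertex -2.573 0.806 3.238
endloop
endfacet
facet normal -0.755 -0.229 -0.615
outer loop
vertex -2.002 0.858 2.518
vertex -1.724 -0.405 2.647
vertex -2.573 0.806 3.238
endloop
endfacet
facet normal -0.214 0.972 -0.099
outer loop
vertex -2.573 0.806 3.238
vertex -1.345 1.057 3.053
vertex -2.002 0.858 2.518
endloop
endfacet
facet normal 0.620 0.057 -0.783
outer loop
vertex -2.002 0.858 2.518
vertex -1.067 -0.206 3.182
vertex -1.724 -0.405 2.647
endloop
endfacet
facet normal 0.620 0.057 -0.783
outer loop
vertex -1.345 1.057 3.053
vertex -1.067 -0.206 3.182
vertex -2.002 0.858 2.518
endloop
endfacet
facet normal -0.684 0.728 0.045
outer loop
vertex -0.105 -0.243 -3.281
vertex -1.005 -1.078 -3.462
vertex -0.636 -0.803 -2.309
endloop
endfacet
facet normal -0.117 0.887 0.447
outer loop
vertex -0.105 -0.243 -3.281
vertex -0.636 -0.803 -2.309
vertex 0.593 -0.63 -2.331
endloop
endfacet
facet normal 0.459 0.888 0.025
outer loop
vertex -0.105 -0.243 -3.281
vertex 0.593 -0.63 -2.331
vertex 0.983 -0.799 -3.497
endloop
endfacet
facet normal 0.247 0.730 -0.637
outer loop
vertex -0.105 -0.243 -3.281
vertex 0.983 -0.799 -3.497
vertex -0.004 -1.075 -4.195
endloop
endfacet
facet normal -0.460 0.631 -0.625
outer loop
vertex -0.105 -0.243 -3.281
vertex -0.004 -1.075 -4.195
vertex -1.005 -1.078 -3.462
endloop
endfacet
facet normal -0.035 0.366 0.930
outer loop
vertex 0.593 -0.63 -2.331
vertex -0.636 -0.803 -2.309
vertex 0.124 -1.705 -1.925
endloop
endfacet
facet normal -0.954 0.109 0.279
outer loop
vertex -0.636 -0.803 -2.309
vertex -1.005 -1.078 -3.462
vertex -0.863 -1.981 -2.623
endloop
endfacet
facet normal -0.590 -0.047 -0.806
outer loop
vertex -1.005 -1.078 -3.462
vertex -0.004 -1.075 -4.195
vertex -0.473 -2.15 -3.789
endloop
endfacet
facet normal 0.552 0.114 -0.826
outer loop
vertex -0.004 -1.075 -4.195
vertex 0.983 -0.799 -3.497
vertex 0.756 -1.977 -3.811
endloop
endfacet
facet normal 0.896 0.370 0.246
outer loop
vertex 0.983 -0.799 -3.497
vertex 0.593 -0.63 -2.331
vertex 1.125 -1.702 -2.658
endloop
endfacet
facet normal -0.247 -0.730 0.637
outer loop
vertex 0.225 -2.537 -2.839
vertex 0.124 -1.705 -1.925
vertex -0.863 -1.981 -2.623
endloop
endfacet
facet normal -0.459 -0.888 -0.025
outer loop
vertex 0.225 -2.537 -2.839
vertex -0.863 -1.981 -2.623
vertex -0.473 -2.15 -3.789
endloop
endfacet
facet normal 0.117 -0.887 -0.447
outer loop
vertex 0.225 -2.537 -2.839
vertex -0.473 -2.15 -3.789
vertex 0.756 -1.977 -3.811
endloop
endfacet
facet normal 0.684 -0.728 -0.045
outer loop
vertex 0.225 -2.537 -2.839
vertex 0.756 -1.977 -3.811
vertex 1.125 -1.702 -2.658
endloop
endfacet
facet normal 0.460 -0.631 0.625
outer loop
vertex 0.225 -2.537 -2.839
vertex 1.125 -1.702 -2.658
vertex 0.124 -1.705 -1.925
endloop
endfacet
facet normal -0.552 -0.114 0.826
outer loop
vertex -0.863 -1.981 -2.623
vertex 0.124 -1.705 -1.925
vertex -0.636 -0.803 -2.309
endloop
endfacet
facet normal -0.896 -0.370 -0.246
outer loop
vertex -0.473 -2.15 -3.789
vertex -0.863 -1.981 -2.623
vertex -1.005 -1.078 -3.462
endloop
endfacet
facet normal 0.035 -0.366 -0.930
outer loop
vertex 0.756 -1.977 -3.811
vertex -0.473 -2.15 -3.789
vertex -0.004 -1.075 -4.195
endloop
endfacet
facet normal 0.954 -0.109 -0.279
outer loop
vertex 1.125 -1.702 -2.658
vertex 0.756 -1.977 -3.811
vertex 0.983 -0.799 -3.497
endloop
endfacet
facet normal 0.590 0.047 0.806
outer loop
vertex 0.124 -1.705 -1.925
vertex 1.125 -1.702 -2.658
vertex 0.593 -0.63 -2.331
endloop
endfacet

endsolid


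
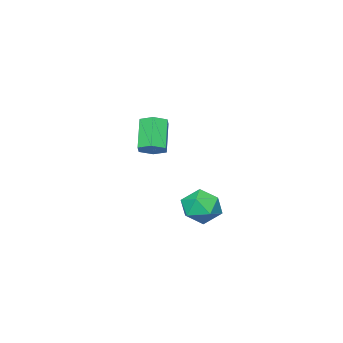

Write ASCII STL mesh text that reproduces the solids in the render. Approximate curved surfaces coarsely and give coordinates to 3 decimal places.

solid 
facet normal 0.031 0.247 0.969
outer loop
vertex 3.151 0.929 -1.735
vertex 3.192 0.237 -1.56
vertex 3.789 0.613 -1.675
endloop
endfacet
facet normal 0.323 0.759 0.565
outer loop
vertex 3.151 0.929 -1.735
vertex 3.789 0.613 -1.675
vertex 3.664 1.067 -2.213
endloop
endfacet
facet normal -0.170 0.980 0.100
outer loop
vertex 3.151 0.929 -1.735
vertex 3.664 1.067 -2.213
vertex 2.989 0.972 -2.43
endloop
endfacet
facet normal -0.766 0.605 0.216
outer loop
vertex 3.151 0.929 -1.735
vertex 2.989 0.972 -2.43
vertex 2.698 0.459 -2.026
endloop
endfacet
facet normal -0.641 0.152 0.752
outer loop
vertex 3.151 0.929 -1.735
vertex 2.698 0.459 -2.026
vertex 3.192 0.237 -1.56
endloop
endfacet
facet normal 0.861 0.469 0.196
outer loop
vertex 3.664 1.067 -2.213
vertex 3.789 0.613 -1.675
vertex 4.022 0.461 -2.334
endloop
endfacet
facet normal 0.390 -0.359 0.848
outer loop
vertex 3.789 0.613 -1.675
vertex 3.192 0.237 -1.56
vertex 3.731 -0.052 -1.93
endloop
endfacet
facet normal -0.700 -0.513 0.498
outer loop
vertex 3.192 0.237 -1.56
vertex 2.698 0.459 -2.026
vertex 3.056 -0.147 -2.147
endloop
endfacet
facet normal -0.902 0.221 -0.370
outer loop
vertex 2.698 0.459 -2.026
vertex 2.989 0.972 -2.43
vertex 2.931 0.307 -2.685
endloop
endfacet
facet normal 0.062 0.829 -0.556
outer loop
vertex 2.989 0.972 -2.43
vertex 3.664 1.067 -2.213
vertex 3.528 0.683 -2.8
endloop
endfacet
facet normal 0.766 -0.605 -0.216
outer loop
vertex 3.569 -0.009 -2.625
vertex 4.022 0.461 -2.334
vertex 3.731 -0.052 -1.93
endloop
endfacet
facet normal 0.170 -0.980 -0.100
outer loop
vertex 3.569 -0.009 -2.625
vertex 3.731 -0.052 -1.93
vertex 3.056 -0.147 -2.147
endloop
endfacet
facet normal -0.323 -0.759 -0.565
outer loop
vertex 3.569 -0.009 -2.625
vertex 3.056 -0.147 -2.147
vertex 2.931 0.307 -2.685
endloop
endfacet
facet normal -0.031 -0.247 -0.969
outer loop
vertex 3.569 -0.009 -2.625
vertex 2.931 0.307 -2.685
vertex 3.528 0.683 -2.8
endloop
endfacet
facet normal 0.641 -0.152 -0.752
outer loop
vertex 3.569 -0.009 -2.625
vertex 3.528 0.683 -2.8
vertex 4.022 0.461 -2.334
endloop
endfacet
facet normal 0.902 -0.221 0.370
outer loop
vertex 3.731 -0.052 -1.93
vertex 4.022 0.461 -2.334
vertex 3.789 0.613 -1.675
endloop
endfacet
facet normal -0.062 -0.829 0.556
outer loop
vertex 3.056 -0.147 -2.147
vertex 3.731 -0.052 -1.93
vertex 3.192 0.237 -1.56
endloop
endfacet
facet normal -0.861 -0.469 -0.196
outer loop
vertex 2.931 0.307 -2.685
vertex 3.056 -0.147 -2.147
vertex 2.698 0.459 -2.026
endloop
endfacet
facet normal -0.390 0.359 -0.848
outer loop
vertex 3.528 0.683 -2.8
vertex 2.931 0.307 -2.685
vertex 2.989 0.972 -2.43
endloop
endfacet
facet normal 0.700 0.513 -0.498
outer loop
vertex 4.022 0.461 -2.334
vertex 3.528 0.683 -2.8
vertex 3.664 1.067 -2.213
endloop
endfacet
facet normal 0.512 0.405 -0.757
outer loop
vertex 1.915 -2.941 -0.943
vertex 1.605 -3.183 -1.282
vertex 1.482 -2.708 -1.111
endloop
endfacet
facet normal 0.210 0.798 0.566
outer loop
vertex 1.915 -2.941 -0.943
vertex 1.482 -2.708 -1.111
vertex 1.266 -3.454 0.021
endloop
endfacet
facet normal 0.209 0.798 0.566
outer loop
vertex 1.266 -3.454 0.021
vertex 1.482 -2.708 -1.111
vertex 0.833 -3.221 -0.148
endloop
endfacet
facet normal -0.513 -0.402 0.759
outer loop
vertex 1.266 -3.454 0.021
vertex 0.833 -3.221 -0.148
vertex 0.955 -3.697 -0.318
endloop
endfacet
facet normal 0.511 0.405 -0.758
outer loop
vertex 1.482 -2.708 -1.111
vertex 1.605 -3.183 -1.282
vertex 1.171 -2.95 -1.45
endloop
endfacet
facet normal -0.617 0.787 0.004
outer loop
vertex 1.482 -2.708 -1.111
vertex 1.171 -2.95 -1.45
vertex 0.833 -3.221 -0.148
endloop
endfacet
facet normal -0.618 0.786 0.003
outer loop
vertex 0.833 -3.221 -0.148
vertex 1.171 -2.95 -1.45
vertex 0.522 -3.464 -0.487
endloop
endfacet
facet normal -0.513 -0.402 0.759
outer loop
vertex 0.833 -3.221 -0.148
vertex 0.522 -3.464 -0.487
vertex 0.955 -3.697 -0.318
endloop
endfacet
facet normal 0.511 0.405 -0.759
outer loop
vertex 1.171 -2.95 -1.45
vertex 1.605 -3.183 -1.282
vertex 1.294 -3.426 -1.621
endloop
endfacet
facet normal -0.826 -0.011 -0.563
outer loop
vertex 1.171 -2.95 -1.45
vertex 1.294 -3.426 -1.621
vertex 0.522 -3.464 -0.487
endloop
endfacet
facet normal -0.826 -0.012 -0.563
outer loop
vertex 0.522 -3.464 -0.487
vertex 1.294 -3.426 -1.621
vertex 0.645 -3.939 -0.657
endloop
endfacet
facet normal -0.513 -0.404 0.757
outer loop
vertex 0.522 -3.464 -0.487
vertex 0.645 -3.939 -0.657
vertex 0.955 -3.697 -0.318
endloop
endfacet
facet normal 0.513 0.402 -0.759
outer loop
vertex 1.294 -3.426 -1.621
vertex 1.605 -3.183 -1.282
vertex 1.727 -3.659 -1.452
endloop
endfacet
facet normal -0.209 -0.798 -0.565
outer loop
vertex 1.294 -3.426 -1.621
vertex 1.727 -3.659 -1.452
vertex 0.645 -3.939 -0.657
endloop
endfacet
facet normal -0.209 -0.797 -0.566
outer loop
vertex 0.645 -3.939 -0.657
vertex 1.727 -3.659 -1.452
vertex 1.078 -4.172 -0.489
endloop
endfacet
facet normal -0.512 -0.405 0.757
outer loop
vertex 0.645 -3.939 -0.657
vertex 1.078 -4.172 -0.489
vertex 0.955 -3.697 -0.318
endloop
endfacet
facet normal 0.513 0.402 -0.759
outer loop
vertex 1.727 -3.659 -1.452
vertex 1.605 -3.183 -1.282
vertex 2.038 -3.416 -1.113
endloop
endfacet
facet normal 0.618 -0.787 -0.003
outer loop
vertex 1.727 -3.659 -1.452
vertex 2.038 -3.416 -1.113
vertex 1.078 -4.172 -0.489
endloop
endfacet
facet normal 0.617 -0.787 -0.004
outer loop
vertex 1.078 -4.172 -0.489
vertex 2.038 -3.416 -1.113
vertex 1.389 -3.93 -0.15
endloop
endfacet
facet normal -0.511 -0.405 0.758
outer loop
vertex 1.078 -4.172 -0.489
vertex 1.389 -3.93 -0.15
vertex 0.955 -3.697 -0.318
endloop
endfacet
facet normal 0.513 0.404 -0.757
outer loop
vertex 2.038 -3.416 -1.113
vertex 1.605 -3.183 -1.282
vertex 1.915 -2.941 -0.943
endloop
endfacet
facet normal 0.826 0.012 0.563
outer loop
vertex 2.038 -3.416 -1.113
vertex 1.915 -2.941 -0.943
vertex 1.389 -3.93 -0.15
endloop
endfacet
facet normal 0.827 0.011 0.563
outer loop
vertex 1.389 -3.93 -0.15
vertex 1.915 -2.941 -0.943
vertex 1.266 -3.454 0.021
endloop
endfacet
facet normal -0.511 -0.405 0.759
outer loop
vertex 1.389 -3.93 -0.15
vertex 1.266 -3.454 0.021
vertex 0.955 -3.697 -0.318
endloop
endfacet

endsolid


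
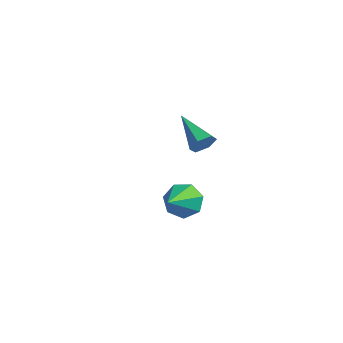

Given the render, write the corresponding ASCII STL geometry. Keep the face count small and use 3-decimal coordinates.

solid 
facet normal 0.879 -0.329 -0.345
outer loop
vertex -2.732 0.765 -0.24
vertex -2.979 0.621 -0.733
vertex -2.758 1.142 -0.666
endloop
endfacet
facet normal 0.200 0.740 0.642
outer loop
vertex -2.732 0.765 -0.24
vertex -2.758 1.142 -0.666
vertex -4.421 1.159 -0.167
endloop
endfacet
facet normal 0.879 -0.329 -0.345
outer loop
vertex -2.758 1.142 -0.666
vertex -2.979 0.621 -0.733
vertex -3.005 0.998 -1.159
endloop
endfacet
facet normal -0.065 0.966 -0.250
outer loop
vertex -2.758 1.142 -0.666
vertex -3.005 0.998 -1.159
vertex -4.421 1.159 -0.167
endloop
endfacet
facet normal 0.879 -0.329 -0.345
outer loop
vertex -3.005 0.998 -1.159
vertex -2.979 0.621 -0.733
vertex -3.226 0.477 -1.226
endloop
endfacet
facet normal -0.518 0.322 -0.792
outer loop
vertex -3.005 0.998 -1.159
vertex -3.226 0.477 -1.226
vertex -4.421 1.159 -0.167
endloop
endfacet
facet normal 0.880 -0.328 -0.345
outer loop
vertex -3.226 0.477 -1.226
vertex -2.979 0.621 -0.733
vertex -3.199 0.1 -0.799
endloop
endfacet
facet normal -0.707 -0.552 -0.442
outer loop
vertex -3.226 0.477 -1.226
vertex -3.199 0.1 -0.799
vertex -4.421 1.159 -0.167
endloop
endfacet
facet normal 0.880 -0.328 -0.345
outer loop
vertex -3.199 0.1 -0.799
vertex -2.979 0.621 -0.733
vertex -2.952 0.244 -0.306
endloop
endfacet
facet normal -0.442 -0.777 0.448
outer loop
vertex -3.199 0.1 -0.799
vertex -2.952 0.244 -0.306
vertex -4.421 1.159 -0.167
endloop
endfacet
facet normal 0.880 -0.328 -0.345
outer loop
vertex -2.952 0.244 -0.306
vertex -2.979 0.621 -0.733
vertex -2.732 0.765 -0.24
endloop
endfacet
facet normal 0.012 -0.131 0.991
outer loop
vertex -2.952 0.244 -0.306
vertex -2.732 0.765 -0.24
vertex -4.421 1.159 -0.167
endloop
endfacet
facet normal -0.262 0.738 -0.622
outer loop
vertex -0.427 -2.744 0.014
vertex -0.98 -3.15 -0.235
vertex -0.976 -2.679 0.322
endloop
endfacet
facet normal 0.481 0.420 0.769
outer loop
vertex -0.427 -2.744 0.014
vertex -0.976 -2.679 0.322
vertex -0.42 -4.73 1.095
endloop
endfacet
facet normal -0.263 0.738 -0.622
outer loop
vertex -0.976 -2.679 0.322
vertex -0.98 -3.15 -0.235
vertex -1.528 -2.969 0.211
endloop
endfacet
facet normal -0.319 0.257 0.912
outer loop
vertex -0.976 -2.679 0.322
vertex -1.528 -2.969 0.211
vertex -0.42 -4.73 1.095
endloop
endfacet
facet normal -0.262 0.738 -0.622
outer loop
vertex -1.528 -2.969 0.211
vertex -0.98 -3.15 -0.235
vertex -1.668 -3.395 -0.236
endloop
endfacet
facet normal -0.821 -0.262 0.507
outer loop
vertex -1.528 -2.969 0.211
vertex -1.668 -3.395 -0.236
vertex -0.42 -4.73 1.095
endloop
endfacet
facet normal -0.262 0.738 -0.622
outer loop
vertex -1.668 -3.395 -0.236
vertex -0.98 -3.15 -0.235
vertex -1.289 -3.637 -0.683
endloop
endfacet
facet normal -0.647 -0.748 -0.144
outer loop
vertex -1.668 -3.395 -0.236
vertex -1.289 -3.637 -0.683
vertex -0.42 -4.73 1.095
endloop
endfacet
facet normal -0.263 0.738 -0.621
outer loop
vertex -1.289 -3.637 -0.683
vertex -0.98 -3.15 -0.235
vertex -0.678 -3.512 -0.793
endloop
endfacet
facet normal 0.072 -0.834 -0.548
outer loop
vertex -1.289 -3.637 -0.683
vertex -0.678 -3.512 -0.793
vertex -0.42 -4.73 1.095
endloop
endfacet
facet normal -0.262 0.739 -0.621
outer loop
vertex -0.678 -3.512 -0.793
vertex -0.98 -3.15 -0.235
vertex -0.294 -3.115 -0.483
endloop
endfacet
facet normal 0.795 -0.455 -0.402
outer loop
vertex -0.678 -3.512 -0.793
vertex -0.294 -3.115 -0.483
vertex -0.42 -4.73 1.095
endloop
endfacet
facet normal -0.262 0.738 -0.621
outer loop
vertex -0.294 -3.115 -0.483
vertex -0.98 -3.15 -0.235
vertex -0.427 -2.744 0.014
endloop
endfacet
facet normal 0.977 0.104 0.184
outer loop
vertex -0.294 -3.115 -0.483
vertex -0.427 -2.744 0.014
vertex -0.42 -4.73 1.095
endloop
endfacet

endsolid


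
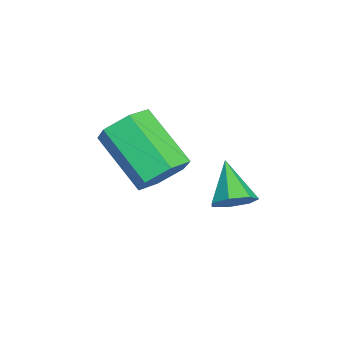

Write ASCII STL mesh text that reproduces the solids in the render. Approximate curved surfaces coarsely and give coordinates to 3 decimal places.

solid 
facet normal 0.744 0.184 -0.642
outer loop
vertex -0.217 2.792 3.019
vertex -0.479 2.411 2.606
vertex -0.566 3.021 2.68
endloop
endfacet
facet normal -0.145 0.744 0.652
outer loop
vertex -0.217 2.792 3.019
vertex -0.566 3.021 2.68
vertex -1.461 2.169 3.454
endloop
endfacet
facet normal 0.745 0.184 -0.641
outer loop
vertex -0.566 3.021 2.68
vertex -0.479 2.411 2.606
vertex -0.849 2.79 2.285
endloop
endfacet
facet normal -0.668 0.743 0.045
outer loop
vertex -0.566 3.021 2.68
vertex -0.849 2.79 2.285
vertex -1.461 2.169 3.454
endloop
endfacet
facet normal 0.745 0.183 -0.642
outer loop
vertex -0.849 2.79 2.285
vertex -0.479 2.411 2.606
vertex -0.854 2.274 2.132
endloop
endfacet
facet normal -0.905 0.129 -0.405
outer loop
vertex -0.849 2.79 2.285
vertex -0.854 2.274 2.132
vertex -1.461 2.169 3.454
endloop
endfacet
facet normal 0.744 0.184 -0.642
outer loop
vertex -0.854 2.274 2.132
vertex -0.479 2.411 2.606
vertex -0.576 1.862 2.336
endloop
endfacet
facet normal -0.679 -0.638 -0.363
outer loop
vertex -0.854 2.274 2.132
vertex -0.576 1.862 2.336
vertex -1.461 2.169 3.454
endloop
endfacet
facet normal 0.745 0.184 -0.641
outer loop
vertex -0.576 1.862 2.336
vertex -0.479 2.411 2.606
vertex -0.225 1.863 2.744
endloop
endfacet
facet normal -0.161 -0.977 0.141
outer loop
vertex -0.576 1.862 2.336
vertex -0.225 1.863 2.744
vertex -1.461 2.169 3.454
endloop
endfacet
facet normal 0.745 0.184 -0.642
outer loop
vertex -0.225 1.863 2.744
vertex -0.479 2.411 2.606
vertex -0.065 2.277 3.048
endloop
endfacet
facet normal 0.261 -0.635 0.727
outer loop
vertex -0.225 1.863 2.744
vertex -0.065 2.277 3.048
vertex -1.461 2.169 3.454
endloop
endfacet
facet normal 0.745 0.184 -0.642
outer loop
vertex -0.065 2.277 3.048
vertex -0.479 2.411 2.606
vertex -0.217 2.792 3.019
endloop
endfacet
facet normal 0.267 0.133 0.954
outer loop
vertex -0.065 2.277 3.048
vertex -0.217 2.792 3.019
vertex -1.461 2.169 3.454
endloop
endfacet
facet normal 0.587 0.562 -0.582
outer loop
vertex -2.05 0.809 2.685
vertex -2.51 0.615 2.034
vertex -2.695 1.275 2.485
endloop
endfacet
facet normal 0.194 0.601 0.775
outer loop
vertex -2.05 0.809 2.685
vertex -2.695 1.275 2.485
vertex -3.23 -0.321 3.856
endloop
endfacet
facet normal 0.194 0.601 0.775
outer loop
vertex -3.23 -0.321 3.856
vertex -2.695 1.275 2.485
vertex -3.874 0.145 3.656
endloop
endfacet
facet normal -0.587 -0.561 0.583
outer loop
vertex -3.23 -0.321 3.856
vertex -3.874 0.145 3.656
vertex -3.69 -0.515 3.206
endloop
endfacet
facet normal 0.587 0.562 -0.582
outer loop
vertex -2.695 1.275 2.485
vertex -2.51 0.615 2.034
vertex -3.155 1.081 1.834
endloop
endfacet
facet normal -0.584 0.792 0.177
outer loop
vertex -2.695 1.275 2.485
vertex -3.155 1.081 1.834
vertex -3.874 0.145 3.656
endloop
endfacet
facet normal -0.584 0.792 0.177
outer loop
vertex -3.874 0.145 3.656
vertex -3.155 1.081 1.834
vertex -4.334 -0.049 3.006
endloop
endfacet
facet normal -0.587 -0.561 0.583
outer loop
vertex -3.874 0.145 3.656
vertex -4.334 -0.049 3.006
vertex -3.69 -0.515 3.206
endloop
endfacet
facet normal 0.587 0.562 -0.583
outer loop
vertex -3.155 1.081 1.834
vertex -2.51 0.615 2.034
vertex -2.97 0.421 1.384
endloop
endfacet
facet normal -0.778 0.190 -0.599
outer loop
vertex -3.155 1.081 1.834
vertex -2.97 0.421 1.384
vertex -4.334 -0.049 3.006
endloop
endfacet
facet normal -0.778 0.192 -0.598
outer loop
vertex -4.334 -0.049 3.006
vertex -2.97 0.421 1.384
vertex -4.15 -0.709 2.555
endloop
endfacet
facet normal -0.587 -0.562 0.582
outer loop
vertex -4.334 -0.049 3.006
vertex -4.15 -0.709 2.555
vertex -3.69 -0.515 3.206
endloop
endfacet
facet normal 0.587 0.561 -0.583
outer loop
vertex -2.97 0.421 1.384
vertex -2.51 0.615 2.034
vertex -2.326 -0.045 1.584
endloop
endfacet
facet normal -0.194 -0.601 -0.775
outer loop
vertex -2.97 0.421 1.384
vertex -2.326 -0.045 1.584
vertex -4.15 -0.709 2.555
endloop
endfacet
facet normal -0.194 -0.601 -0.775
outer loop
vertex -4.15 -0.709 2.555
vertex -2.326 -0.045 1.584
vertex -3.505 -1.175 2.755
endloop
endfacet
facet normal -0.587 -0.562 0.582
outer loop
vertex -4.15 -0.709 2.555
vertex -3.505 -1.175 2.755
vertex -3.69 -0.515 3.206
endloop
endfacet
facet normal 0.587 0.561 -0.583
outer loop
vertex -2.326 -0.045 1.584
vertex -2.51 0.615 2.034
vertex -1.866 0.149 2.234
endloop
endfacet
facet normal 0.584 -0.792 -0.177
outer loop
vertex -2.326 -0.045 1.584
vertex -1.866 0.149 2.234
vertex -3.505 -1.175 2.755
endloop
endfacet
facet normal 0.584 -0.792 -0.177
outer loop
vertex -3.505 -1.175 2.755
vertex -1.866 0.149 2.234
vertex -3.045 -0.981 3.406
endloop
endfacet
facet normal -0.587 -0.562 0.582
outer loop
vertex -3.505 -1.175 2.755
vertex -3.045 -0.981 3.406
vertex -3.69 -0.515 3.206
endloop
endfacet
facet normal 0.587 0.562 -0.582
outer loop
vertex -1.866 0.149 2.234
vertex -2.51 0.615 2.034
vertex -2.05 0.809 2.685
endloop
endfacet
facet normal 0.778 -0.192 0.598
outer loop
vertex -1.866 0.149 2.234
vertex -2.05 0.809 2.685
vertex -3.045 -0.981 3.406
endloop
endfacet
facet normal 0.777 -0.191 0.599
outer loop
vertex -3.045 -0.981 3.406
vertex -2.05 0.809 2.685
vertex -3.23 -0.321 3.856
endloop
endfacet
facet normal -0.587 -0.562 0.583
outer loop
vertex -3.045 -0.981 3.406
vertex -3.23 -0.321 3.856
vertex -3.69 -0.515 3.206
endloop
endfacet

endsolid


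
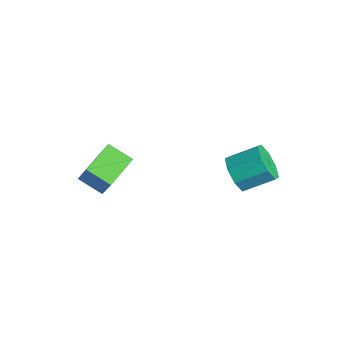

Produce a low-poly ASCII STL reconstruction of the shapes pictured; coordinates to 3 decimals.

solid 
facet normal -0.278 -0.840 -0.466
outer loop
vertex 1.002 3.21 -1.209
vertex 0.686 2.974 -0.595
vertex 0.467 3.366 -1.171
endloop
endfacet
facet normal 0.073 0.464 -0.883
outer loop
vertex 1.002 3.21 -1.209
vertex 0.467 3.366 -1.171
vertex 1.33 4.202 -0.66
endloop
endfacet
facet normal 0.071 0.466 -0.882
outer loop
vertex 1.33 4.202 -0.66
vertex 0.467 3.366 -1.171
vertex 0.795 4.357 -0.621
endloop
endfacet
facet normal 0.277 0.841 0.465
outer loop
vertex 1.33 4.202 -0.66
vertex 0.795 4.357 -0.621
vertex 1.014 3.966 -0.045
endloop
endfacet
facet normal -0.278 -0.840 -0.466
outer loop
vertex 0.467 3.366 -1.171
vertex 0.686 2.974 -0.595
vertex 0.06 3.292 -0.795
endloop
endfacet
facet normal -0.627 0.526 -0.575
outer loop
vertex 0.467 3.366 -1.171
vertex 0.06 3.292 -0.795
vertex 0.795 4.357 -0.621
endloop
endfacet
facet normal -0.626 0.526 -0.576
outer loop
vertex 0.795 4.357 -0.621
vertex 0.06 3.292 -0.795
vertex 0.388 4.284 -0.245
endloop
endfacet
facet normal 0.279 0.841 0.465
outer loop
vertex 0.795 4.357 -0.621
vertex 0.388 4.284 -0.245
vertex 1.014 3.966 -0.045
endloop
endfacet
facet normal -0.278 -0.840 -0.466
outer loop
vertex 0.06 3.292 -0.795
vertex 0.686 2.974 -0.595
vertex 0.02 3.032 -0.302
endloop
endfacet
facet normal -0.958 0.278 0.069
outer loop
vertex 0.06 3.292 -0.795
vertex 0.02 3.032 -0.302
vertex 0.388 4.284 -0.245
endloop
endfacet
facet normal -0.958 0.278 0.069
outer loop
vertex 0.388 4.284 -0.245
vertex 0.02 3.032 -0.302
vertex 0.348 4.024 0.248
endloop
endfacet
facet normal 0.278 0.840 0.466
outer loop
vertex 0.388 4.284 -0.245
vertex 0.348 4.024 0.248
vertex 1.014 3.966 -0.045
endloop
endfacet
facet normal -0.278 -0.840 -0.465
outer loop
vertex 0.02 3.032 -0.302
vertex 0.686 2.974 -0.595
vertex 0.37 2.738 0.02
endloop
endfacet
facet normal -0.729 -0.132 0.672
outer loop
vertex 0.02 3.032 -0.302
vertex 0.37 2.738 0.02
vertex 0.348 4.024 0.248
endloop
endfacet
facet normal -0.728 -0.132 0.673
outer loop
vertex 0.348 4.024 0.248
vertex 0.37 2.738 0.02
vertex 0.698 3.73 0.569
endloop
endfacet
facet normal 0.278 0.840 0.466
outer loop
vertex 0.348 4.024 0.248
vertex 0.698 3.73 0.569
vertex 1.014 3.966 -0.045
endloop
endfacet
facet normal -0.277 -0.841 -0.465
outer loop
vertex 0.37 2.738 0.02
vertex 0.686 2.974 -0.595
vertex 0.905 2.583 -0.019
endloop
endfacet
facet normal -0.070 -0.465 0.882
outer loop
vertex 0.37 2.738 0.02
vertex 0.905 2.583 -0.019
vertex 0.698 3.73 0.569
endloop
endfacet
facet normal -0.073 -0.465 0.882
outer loop
vertex 0.698 3.73 0.569
vertex 0.905 2.583 -0.019
vertex 1.233 3.574 0.531
endloop
endfacet
facet normal 0.278 0.840 0.466
outer loop
vertex 0.698 3.73 0.569
vertex 1.233 3.574 0.531
vertex 1.014 3.966 -0.045
endloop
endfacet
facet normal -0.279 -0.841 -0.465
outer loop
vertex 0.905 2.583 -0.019
vertex 0.686 2.974 -0.595
vertex 1.312 2.656 -0.395
endloop
endfacet
facet normal 0.626 -0.526 0.575
outer loop
vertex 0.905 2.583 -0.019
vertex 1.312 2.656 -0.395
vertex 1.233 3.574 0.531
endloop
endfacet
facet normal 0.627 -0.526 0.575
outer loop
vertex 1.233 3.574 0.531
vertex 1.312 2.656 -0.395
vertex 1.64 3.648 0.155
endloop
endfacet
facet normal 0.278 0.840 0.466
outer loop
vertex 1.233 3.574 0.531
vertex 1.64 3.648 0.155
vertex 1.014 3.966 -0.045
endloop
endfacet
facet normal -0.278 -0.840 -0.466
outer loop
vertex 1.312 2.656 -0.395
vertex 0.686 2.974 -0.595
vertex 1.352 2.916 -0.888
endloop
endfacet
facet normal 0.958 -0.278 -0.069
outer loop
vertex 1.312 2.656 -0.395
vertex 1.352 2.916 -0.888
vertex 1.64 3.648 0.155
endloop
endfacet
facet normal 0.958 -0.278 -0.069
outer loop
vertex 1.64 3.648 0.155
vertex 1.352 2.916 -0.888
vertex 1.68 3.908 -0.338
endloop
endfacet
facet normal 0.278 0.840 0.466
outer loop
vertex 1.64 3.648 0.155
vertex 1.68 3.908 -0.338
vertex 1.014 3.966 -0.045
endloop
endfacet
facet normal -0.278 -0.840 -0.466
outer loop
vertex 1.352 2.916 -0.888
vertex 0.686 2.974 -0.595
vertex 1.002 3.21 -1.209
endloop
endfacet
facet normal 0.728 0.132 -0.673
outer loop
vertex 1.352 2.916 -0.888
vertex 1.002 3.21 -1.209
vertex 1.68 3.908 -0.338
endloop
endfacet
facet normal 0.729 0.131 -0.672
outer loop
vertex 1.68 3.908 -0.338
vertex 1.002 3.21 -1.209
vertex 1.33 4.202 -0.66
endloop
endfacet
facet normal 0.278 0.840 0.465
outer loop
vertex 1.68 3.908 -0.338
vertex 1.33 4.202 -0.66
vertex 1.014 3.966 -0.045
endloop
endfacet
facet normal -0.663 -0.595 0.454
outer loop
vertex -2.351 -1.006 -1.572
vertex -3.111 0.078 -1.262
vertex -2.899 -1.119 -2.52
endloop
endfacet
facet normal 0.559 -0.797 -0.228
outer loop
vertex -2.229 -0.518 -2.978
vertex -2.351 -1.006 -1.572
vertex -2.899 -1.119 -2.52
endloop
endfacet
facet normal -0.663 -0.595 0.454
outer loop
vertex -2.899 -1.119 -2.52
vertex -3.111 0.078 -1.262
vertex -3.659 -0.034 -2.209
endloop
endfacet
facet normal -0.498 -0.102 -0.861
outer loop
vertex -3.659 -0.034 -2.209
vertex -2.229 -0.518 -2.978
vertex -2.899 -1.119 -2.52
endloop
endfacet
facet normal 0.497 0.102 0.862
outer loop
vertex -2.351 -1.006 -1.572
vertex -2.441 0.679 -1.72
vertex -3.111 0.078 -1.262
endloop
endfacet
facet normal 0.558 -0.798 -0.228
outer loop
vertex -1.681 -0.406 -2.031
vertex -2.351 -1.006 -1.572
vertex -2.229 -0.518 -2.978
endloop
endfacet
facet normal 0.498 0.102 0.861
outer loop
vertex -1.681 -0.406 -2.031
vertex -2.441 0.679 -1.72
vertex -2.351 -1.006 -1.572
endloop
endfacet
facet normal -0.559 0.797 0.229
outer loop
vertex -3.111 0.078 -1.262
vertex -2.441 0.679 -1.72
vertex -3.659 -0.034 -2.209
endloop
endfacet
facet normal -0.498 -0.103 -0.861
outer loop
vertex -2.989 0.566 -2.668
vertex -2.229 -0.518 -2.978
vertex -3.659 -0.034 -2.209
endloop
endfacet
facet normal -0.558 0.798 0.228
outer loop
vertex -3.659 -0.034 -2.209
vertex -2.441 0.679 -1.72
vertex -2.989 0.566 -2.668
endloop
endfacet
facet normal 0.663 0.595 -0.454
outer loop
vertex -2.989 0.566 -2.668
vertex -1.681 -0.406 -2.031
vertex -2.229 -0.518 -2.978
endloop
endfacet
facet normal 0.663 0.595 -0.454
outer loop
vertex -2.441 0.679 -1.72
vertex -1.681 -0.406 -2.031
vertex -2.989 0.566 -2.668
endloop
endfacet

endsolid
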